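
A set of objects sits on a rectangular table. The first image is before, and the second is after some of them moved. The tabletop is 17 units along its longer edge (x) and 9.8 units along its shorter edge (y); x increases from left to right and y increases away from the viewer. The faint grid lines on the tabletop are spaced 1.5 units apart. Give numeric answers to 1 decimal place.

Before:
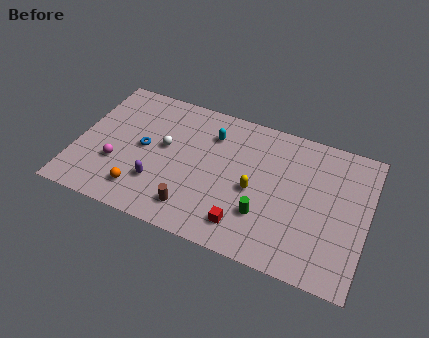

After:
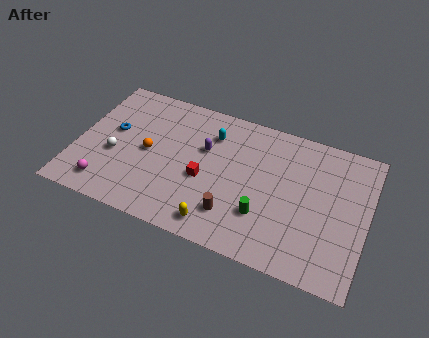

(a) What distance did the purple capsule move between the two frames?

4.2

The purple capsule moved from about (5.0, 2.8) to (7.4, 6.2), a distance of √(2.4² + 3.4²) ≈ 4.2.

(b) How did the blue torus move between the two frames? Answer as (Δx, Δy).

(-1.9, 0.6)

The blue torus was at about (3.9, 5.0) and moved to about (2.0, 5.6).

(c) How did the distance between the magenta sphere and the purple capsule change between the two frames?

+4.5

They were about 2.5 units apart before and 7.0 after — 4.5 units further apart.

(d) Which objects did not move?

the cyan capsule and the green cylinder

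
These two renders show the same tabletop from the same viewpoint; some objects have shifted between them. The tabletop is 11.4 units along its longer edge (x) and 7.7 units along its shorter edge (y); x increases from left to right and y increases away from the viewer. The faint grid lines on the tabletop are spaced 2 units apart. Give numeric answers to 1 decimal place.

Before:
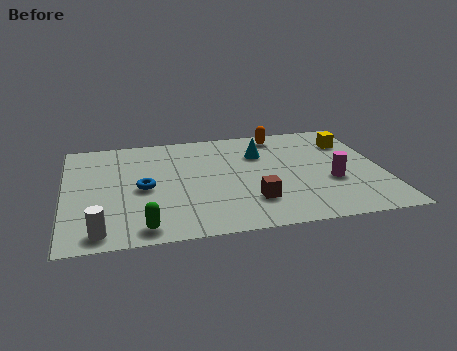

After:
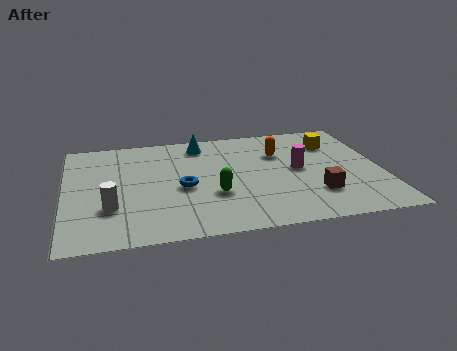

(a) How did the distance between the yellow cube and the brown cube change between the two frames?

-1.6

They were about 5.3 units apart before and 3.7 after — 1.6 units closer together.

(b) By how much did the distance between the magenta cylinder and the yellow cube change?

-0.7

Before: roughly 2.9 units apart; after: 2.2. That's 0.7 units closer together.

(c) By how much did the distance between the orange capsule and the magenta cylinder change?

-2.7

They were about 4.1 units apart before and 1.4 after — 2.7 units closer together.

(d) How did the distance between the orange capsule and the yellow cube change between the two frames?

-0.7

Before: roughly 2.7 units apart; after: 2.0. That's 0.7 units closer together.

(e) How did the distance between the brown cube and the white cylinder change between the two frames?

+1.8

The distance was about 5.5 in the first image and 7.3 in the second, so they moved 1.8 units further apart.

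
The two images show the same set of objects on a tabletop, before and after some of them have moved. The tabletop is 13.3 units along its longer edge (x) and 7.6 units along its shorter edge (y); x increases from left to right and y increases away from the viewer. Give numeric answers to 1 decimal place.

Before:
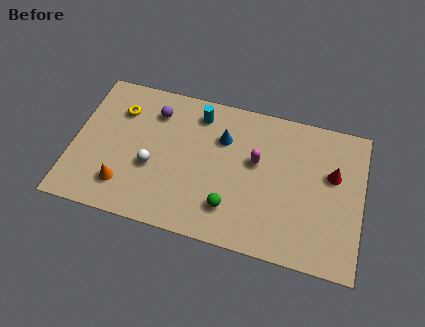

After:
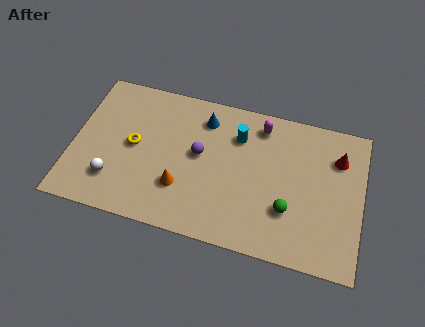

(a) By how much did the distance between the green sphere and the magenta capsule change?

+1.4

Before: roughly 2.9 units apart; after: 4.3. That's 1.4 units further apart.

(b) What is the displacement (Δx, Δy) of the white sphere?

(-1.7, -1.1)

The white sphere was at about (3.7, 3.0) and moved to about (2.0, 1.9).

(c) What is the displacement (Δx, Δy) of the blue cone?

(-0.9, 0.8)

The blue cone started near (6.8, 5.3) and ended near (5.9, 6.1).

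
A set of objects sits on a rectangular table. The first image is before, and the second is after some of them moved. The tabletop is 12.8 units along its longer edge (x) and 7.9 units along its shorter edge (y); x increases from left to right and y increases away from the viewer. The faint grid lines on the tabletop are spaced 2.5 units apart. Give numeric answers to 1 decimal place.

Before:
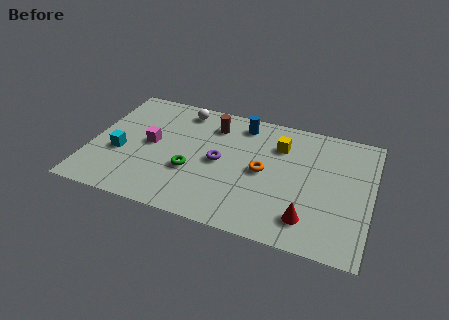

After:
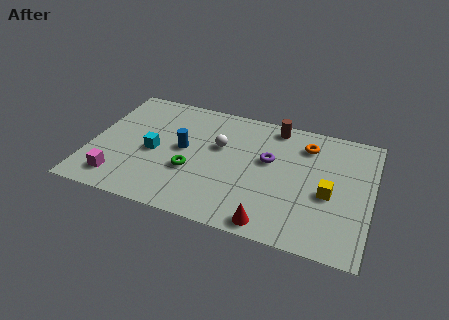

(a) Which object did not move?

the green torus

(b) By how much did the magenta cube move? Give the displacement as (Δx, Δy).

(-1.2, -2.7)

The magenta cube started near (2.7, 4.1) and ended near (1.5, 1.4).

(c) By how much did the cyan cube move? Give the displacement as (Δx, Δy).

(1.5, 0.5)

The cyan cube started near (1.4, 3.1) and ended near (2.9, 3.6).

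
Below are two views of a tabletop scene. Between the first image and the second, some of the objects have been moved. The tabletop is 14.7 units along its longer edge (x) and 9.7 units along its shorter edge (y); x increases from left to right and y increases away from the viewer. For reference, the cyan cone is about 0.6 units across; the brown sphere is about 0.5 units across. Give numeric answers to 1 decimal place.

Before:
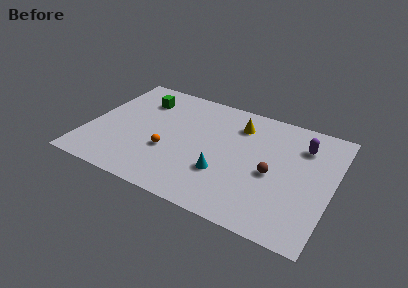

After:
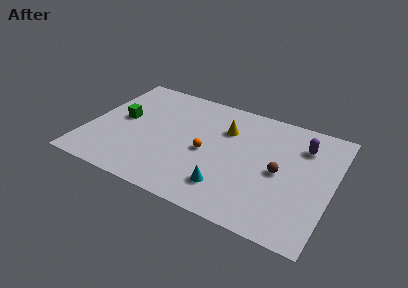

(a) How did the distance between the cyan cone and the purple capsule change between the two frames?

+0.5

The distance was about 6.0 in the first image and 6.5 in the second, so they moved 0.5 units further apart.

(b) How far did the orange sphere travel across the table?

2.4

The orange sphere was near (5.0, 3.5) before and (7.2, 4.4) after, so it travelled √(2.2² + 0.9²) ≈ 2.4 units.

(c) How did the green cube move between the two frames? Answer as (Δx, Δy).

(-0.9, -2.2)

The green cube was at about (2.8, 7.4) and moved to about (1.9, 5.2).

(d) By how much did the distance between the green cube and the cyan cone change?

+0.5

The distance was about 7.1 in the first image and 7.6 in the second, so they moved 0.5 units further apart.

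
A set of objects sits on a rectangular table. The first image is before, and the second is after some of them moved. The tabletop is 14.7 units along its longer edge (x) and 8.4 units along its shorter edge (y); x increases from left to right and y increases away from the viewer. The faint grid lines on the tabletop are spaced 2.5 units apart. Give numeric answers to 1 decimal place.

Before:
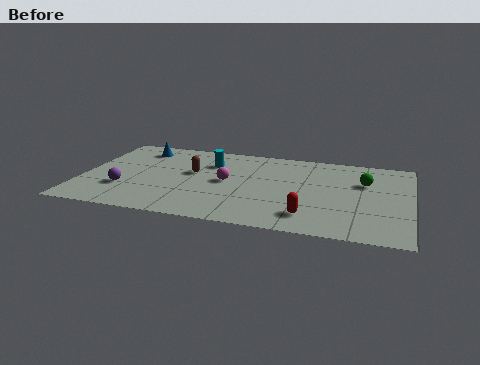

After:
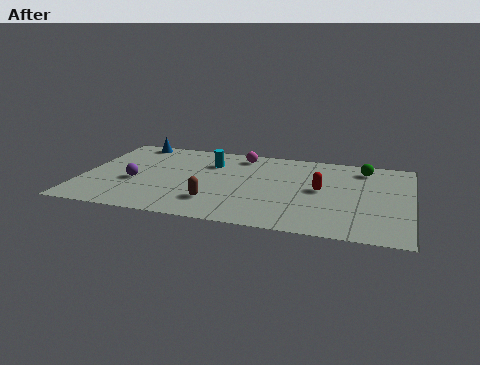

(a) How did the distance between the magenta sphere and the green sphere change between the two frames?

-0.6

The distance was about 6.2 in the first image and 5.6 in the second, so they moved 0.6 units closer together.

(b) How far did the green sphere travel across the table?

1.4

From (12.6, 5.6) to (12.5, 7.0), the green sphere covered √(0.1² + 1.4²) ≈ 1.4 units.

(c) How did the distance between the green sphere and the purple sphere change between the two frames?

-0.3

Before: roughly 11.0 units apart; after: 10.7. That's 0.3 units closer together.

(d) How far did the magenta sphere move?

2.9

The magenta sphere was near (6.5, 4.3) before and (6.9, 7.2) after, so it travelled √(0.4² + 2.9²) ≈ 2.9 units.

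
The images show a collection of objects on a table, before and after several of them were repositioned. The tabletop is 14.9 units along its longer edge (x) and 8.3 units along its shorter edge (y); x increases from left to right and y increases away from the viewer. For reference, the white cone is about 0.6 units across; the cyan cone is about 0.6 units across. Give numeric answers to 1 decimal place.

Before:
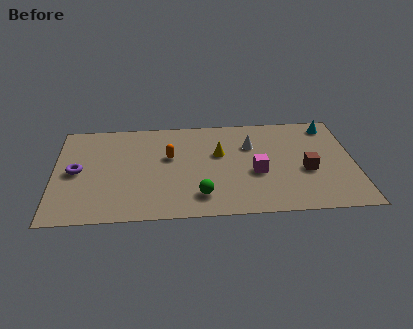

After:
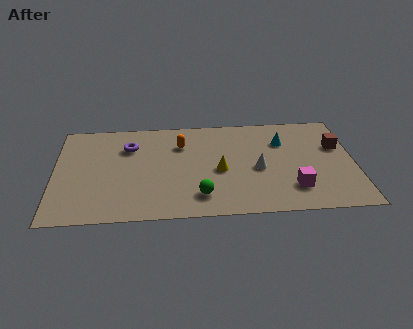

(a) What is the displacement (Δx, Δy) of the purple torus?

(2.6, 1.9)

The purple torus started near (1.1, 4.1) and ended near (3.7, 6.0).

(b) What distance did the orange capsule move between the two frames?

1.2

The orange capsule moved from about (5.7, 5.0) to (6.3, 6.0), a distance of √(0.6² + 1.0²) ≈ 1.2.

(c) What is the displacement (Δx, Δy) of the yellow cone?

(0.0, -1.4)

The yellow cone was at about (8.2, 5.1) and moved to about (8.2, 3.7).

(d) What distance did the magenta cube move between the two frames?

2.3

From (10.0, 3.4) to (11.8, 2.0), the magenta cube covered √(1.8² + 1.4²) ≈ 2.3 units.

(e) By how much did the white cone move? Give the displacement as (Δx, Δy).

(0.3, -2.0)

From the two frames, the white cone sits at roughly (9.8, 5.7) before and (10.1, 3.7) after.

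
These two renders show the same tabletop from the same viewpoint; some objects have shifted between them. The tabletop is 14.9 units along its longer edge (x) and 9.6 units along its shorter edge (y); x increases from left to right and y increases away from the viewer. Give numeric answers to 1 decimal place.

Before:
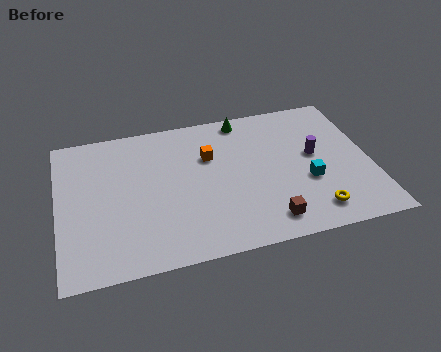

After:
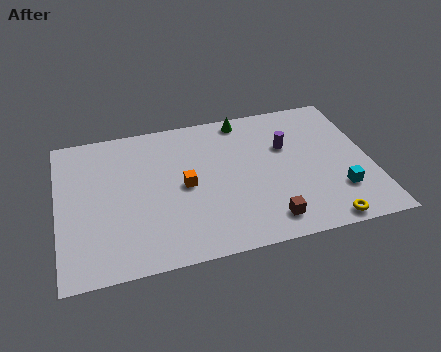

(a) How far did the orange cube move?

2.1

The orange cube was near (7.3, 6.4) before and (6.0, 4.7) after, so it travelled √(1.3² + 1.7²) ≈ 2.1 units.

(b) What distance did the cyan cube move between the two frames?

1.7

The cyan cube was near (11.8, 3.6) before and (13.2, 2.6) after, so it travelled √(1.4² + 1.0²) ≈ 1.7 units.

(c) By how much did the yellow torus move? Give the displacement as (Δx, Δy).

(0.4, -0.8)

The yellow torus started near (11.9, 1.6) and ended near (12.3, 0.8).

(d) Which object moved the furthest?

the orange cube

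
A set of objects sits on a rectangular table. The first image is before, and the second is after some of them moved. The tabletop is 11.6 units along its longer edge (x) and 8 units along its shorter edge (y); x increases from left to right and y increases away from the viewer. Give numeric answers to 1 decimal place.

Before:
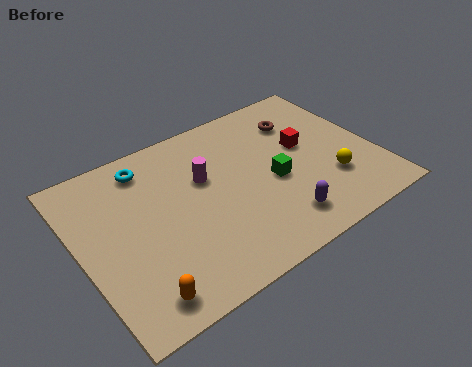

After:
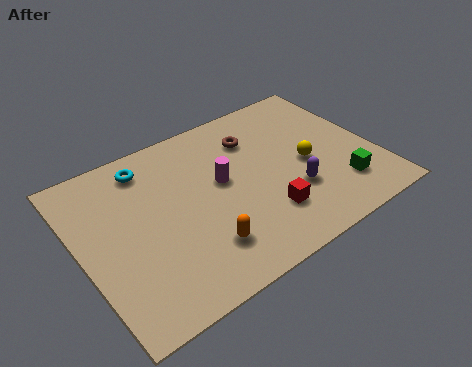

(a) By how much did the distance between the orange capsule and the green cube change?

-0.7

They were about 6.3 units apart before and 5.6 after — 0.7 units closer together.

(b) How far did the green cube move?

2.9

The green cube moved from about (7.5, 3.5) to (9.9, 1.9), a distance of √(2.4² + 1.6²) ≈ 2.9.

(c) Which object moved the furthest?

the red cube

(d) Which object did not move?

the cyan torus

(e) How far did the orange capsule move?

2.7

From (1.7, 1.1) to (4.3, 1.9), the orange capsule covered √(2.6² + 0.8²) ≈ 2.7 units.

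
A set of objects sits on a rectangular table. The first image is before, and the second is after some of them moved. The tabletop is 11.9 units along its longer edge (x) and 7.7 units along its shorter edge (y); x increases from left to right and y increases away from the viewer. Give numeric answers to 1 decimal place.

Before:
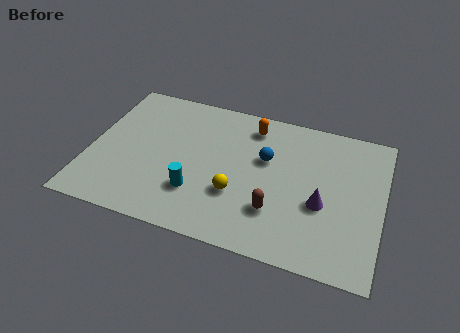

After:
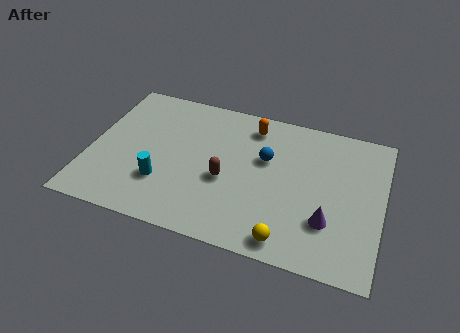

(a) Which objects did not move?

the orange capsule and the blue sphere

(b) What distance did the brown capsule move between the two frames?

2.3

From (7.7, 2.2) to (5.6, 3.2), the brown capsule covered √(2.1² + 1.0²) ≈ 2.3 units.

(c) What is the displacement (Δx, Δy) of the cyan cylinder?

(-1.4, 0.1)

The cyan cylinder was at about (4.5, 2.2) and moved to about (3.1, 2.3).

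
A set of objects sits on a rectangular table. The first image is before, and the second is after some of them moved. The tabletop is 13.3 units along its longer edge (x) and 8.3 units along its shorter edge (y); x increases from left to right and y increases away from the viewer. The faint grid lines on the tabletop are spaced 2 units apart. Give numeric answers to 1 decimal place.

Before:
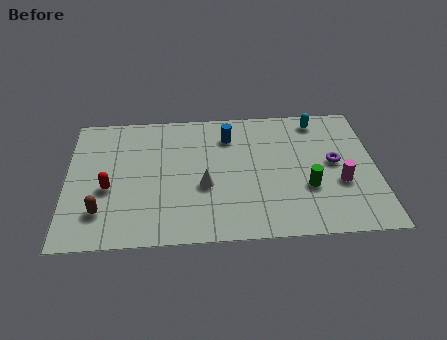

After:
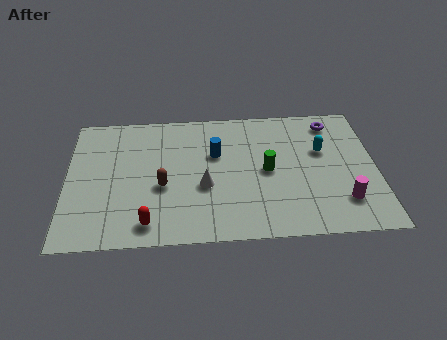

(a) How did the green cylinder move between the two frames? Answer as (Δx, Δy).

(-1.7, 1.2)

The green cylinder was at about (10.3, 2.9) and moved to about (8.6, 4.1).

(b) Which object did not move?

the white cone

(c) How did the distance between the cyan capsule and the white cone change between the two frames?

-0.9

The distance was about 6.3 in the first image and 5.4 in the second, so they moved 0.9 units closer together.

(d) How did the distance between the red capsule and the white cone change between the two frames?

-0.9

They were about 4.1 units apart before and 3.2 after — 0.9 units closer together.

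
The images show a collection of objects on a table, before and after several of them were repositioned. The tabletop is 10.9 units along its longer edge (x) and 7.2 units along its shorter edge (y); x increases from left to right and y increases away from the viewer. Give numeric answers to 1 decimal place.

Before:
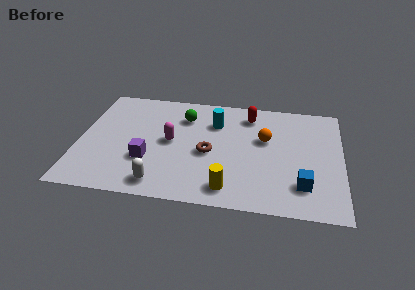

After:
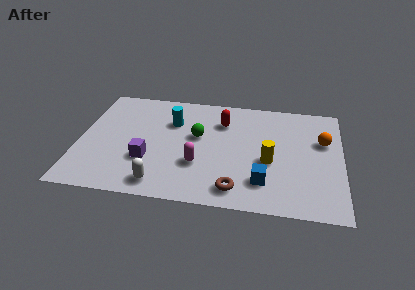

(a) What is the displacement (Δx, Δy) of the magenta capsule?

(1.2, -1.3)

The magenta capsule was at about (3.8, 3.7) and moved to about (5.0, 2.4).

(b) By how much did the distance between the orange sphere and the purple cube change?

+2.3

Before: roughly 5.2 units apart; after: 7.5. That's 2.3 units further apart.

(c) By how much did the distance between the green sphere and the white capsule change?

-1.0

They were about 4.5 units apart before and 3.5 after — 1.0 units closer together.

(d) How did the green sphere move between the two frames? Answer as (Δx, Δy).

(0.6, -1.2)

The green sphere started near (4.3, 5.4) and ended near (4.9, 4.2).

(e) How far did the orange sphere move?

2.4

The orange sphere was near (7.7, 4.4) before and (10.1, 4.6) after, so it travelled √(2.4² + 0.2²) ≈ 2.4 units.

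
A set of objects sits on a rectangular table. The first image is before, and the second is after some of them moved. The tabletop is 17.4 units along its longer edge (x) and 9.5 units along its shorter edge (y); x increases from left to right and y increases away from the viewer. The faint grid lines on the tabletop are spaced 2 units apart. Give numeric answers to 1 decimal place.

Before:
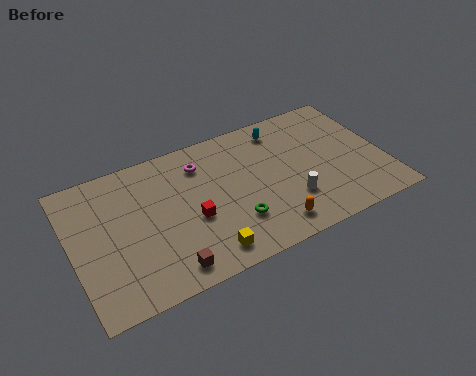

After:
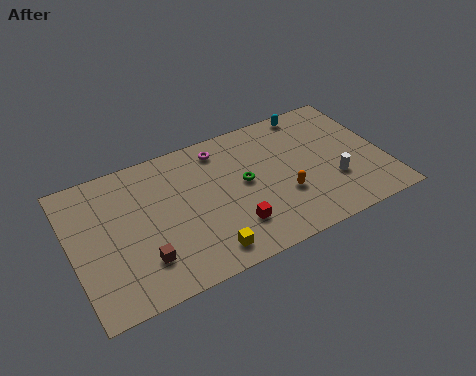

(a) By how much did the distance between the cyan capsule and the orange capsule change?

-0.9

They were about 6.7 units apart before and 5.8 after — 0.9 units closer together.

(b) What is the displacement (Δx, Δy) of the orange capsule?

(1.0, 1.8)

The orange capsule started near (10.6, 1.5) and ended near (11.6, 3.3).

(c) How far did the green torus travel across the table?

2.6

From (8.7, 2.7) to (9.6, 5.1), the green torus covered √(0.9² + 2.4²) ≈ 2.6 units.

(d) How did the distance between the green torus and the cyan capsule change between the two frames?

-0.8

Before: roughly 6.3 units apart; after: 5.5. That's 0.8 units closer together.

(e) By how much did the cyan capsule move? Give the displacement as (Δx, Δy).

(1.8, 0.6)

From the two frames, the cyan capsule sits at roughly (12.1, 8.0) before and (13.9, 8.6) after.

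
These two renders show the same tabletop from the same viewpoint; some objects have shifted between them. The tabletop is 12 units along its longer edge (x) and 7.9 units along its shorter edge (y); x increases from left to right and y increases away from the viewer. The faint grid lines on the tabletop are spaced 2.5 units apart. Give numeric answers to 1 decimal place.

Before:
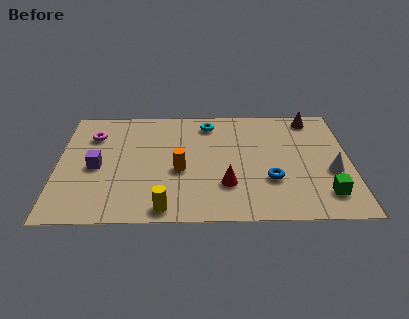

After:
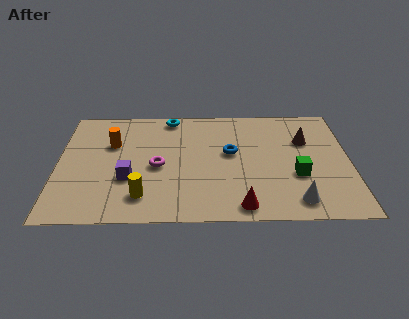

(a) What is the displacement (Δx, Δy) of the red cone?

(0.6, -1.4)

The red cone was at about (6.9, 2.3) and moved to about (7.5, 0.9).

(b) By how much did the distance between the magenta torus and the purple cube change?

-0.8

The distance was about 2.2 in the first image and 1.4 in the second, so they moved 0.8 units closer together.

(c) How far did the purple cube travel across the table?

1.5

The purple cube moved from about (1.6, 3.6) to (2.9, 2.8), a distance of √(1.3² + 0.8²) ≈ 1.5.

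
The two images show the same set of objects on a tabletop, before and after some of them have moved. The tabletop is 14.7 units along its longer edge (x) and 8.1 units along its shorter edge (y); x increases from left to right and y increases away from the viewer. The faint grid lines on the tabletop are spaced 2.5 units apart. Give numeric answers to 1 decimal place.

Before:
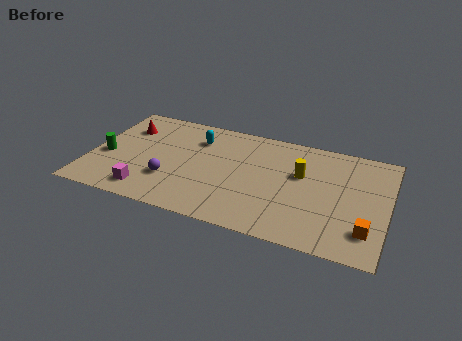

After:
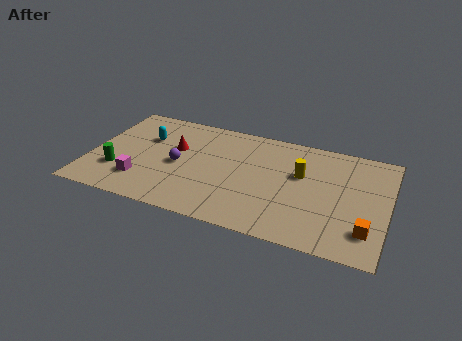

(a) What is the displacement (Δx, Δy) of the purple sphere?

(0.3, 1.3)

The purple sphere started near (4.1, 2.5) and ended near (4.4, 3.8).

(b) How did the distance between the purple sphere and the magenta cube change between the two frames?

+0.9

They were about 1.6 units apart before and 2.5 after — 0.9 units further apart.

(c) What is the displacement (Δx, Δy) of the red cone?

(2.6, -0.9)

From the two frames, the red cone sits at roughly (1.5, 5.9) before and (4.1, 5.0) after.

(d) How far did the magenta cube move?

0.8

The magenta cube was near (3.1, 1.3) before and (2.7, 2.0) after, so it travelled √(0.4² + 0.7²) ≈ 0.8 units.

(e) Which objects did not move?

the orange cube and the yellow cylinder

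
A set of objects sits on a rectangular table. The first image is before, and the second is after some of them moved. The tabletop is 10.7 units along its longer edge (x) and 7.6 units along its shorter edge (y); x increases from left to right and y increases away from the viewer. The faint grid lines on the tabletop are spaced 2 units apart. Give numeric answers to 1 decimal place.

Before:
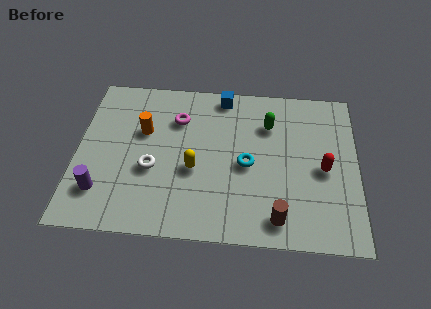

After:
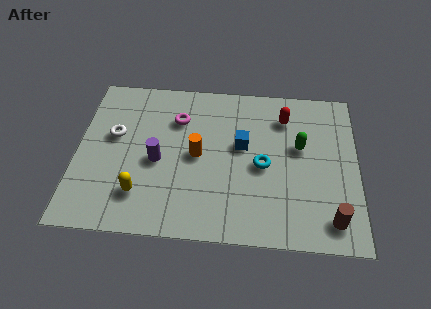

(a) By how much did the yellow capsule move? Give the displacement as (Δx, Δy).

(-2.0, -1.3)

The yellow capsule was at about (4.5, 3.1) and moved to about (2.5, 1.8).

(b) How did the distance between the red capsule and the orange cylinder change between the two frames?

-3.1

They were about 7.0 units apart before and 3.9 after — 3.1 units closer together.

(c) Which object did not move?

the magenta torus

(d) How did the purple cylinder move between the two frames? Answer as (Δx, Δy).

(2.1, 1.6)

The purple cylinder was at about (1.0, 1.8) and moved to about (3.1, 3.4).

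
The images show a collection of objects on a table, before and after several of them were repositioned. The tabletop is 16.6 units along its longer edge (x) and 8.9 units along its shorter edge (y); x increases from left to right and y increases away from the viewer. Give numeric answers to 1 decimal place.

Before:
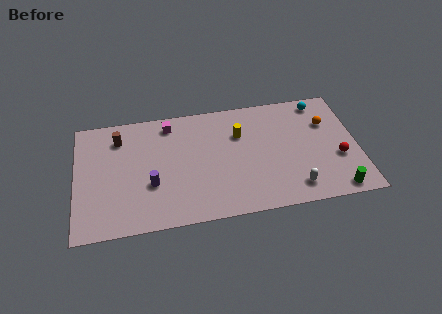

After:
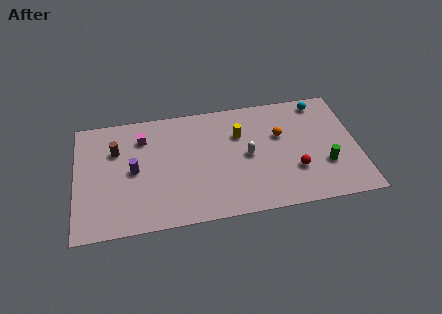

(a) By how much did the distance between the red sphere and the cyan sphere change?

+0.7

They were about 4.6 units apart before and 5.3 after — 0.7 units further apart.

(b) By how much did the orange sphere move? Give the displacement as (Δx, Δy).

(-2.8, -0.5)

The orange sphere started near (14.9, 6.1) and ended near (12.1, 5.6).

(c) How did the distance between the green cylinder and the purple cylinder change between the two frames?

+0.4

They were about 10.9 units apart before and 11.3 after — 0.4 units further apart.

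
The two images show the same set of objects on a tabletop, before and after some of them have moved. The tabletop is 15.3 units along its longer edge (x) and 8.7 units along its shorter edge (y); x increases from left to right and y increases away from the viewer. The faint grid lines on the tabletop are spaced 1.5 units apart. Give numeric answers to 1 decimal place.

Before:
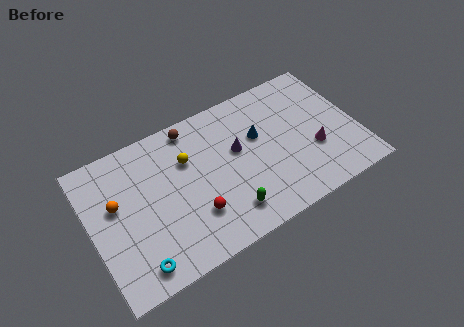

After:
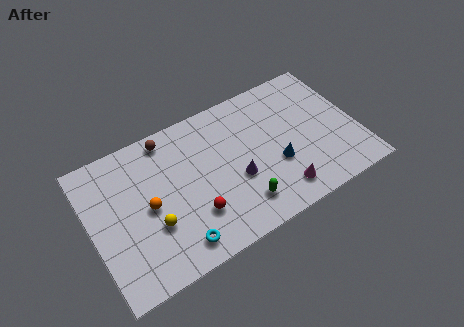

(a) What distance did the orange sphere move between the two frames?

2.0

The orange sphere moved from about (1.5, 5.2) to (3.2, 4.2), a distance of √(1.7² + 1.0²) ≈ 2.0.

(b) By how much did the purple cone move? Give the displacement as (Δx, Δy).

(-0.3, -1.7)

The purple cone was at about (8.5, 5.1) and moved to about (8.2, 3.4).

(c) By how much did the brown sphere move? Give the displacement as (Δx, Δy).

(-1.4, 0.0)

The brown sphere was at about (6.2, 7.7) and moved to about (4.8, 7.7).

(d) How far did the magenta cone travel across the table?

2.8

The magenta cone was near (12.7, 3.1) before and (10.4, 1.5) after, so it travelled √(2.3² + 1.6²) ≈ 2.8 units.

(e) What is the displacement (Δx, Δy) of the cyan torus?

(2.3, 0.1)

From the two frames, the cyan torus sits at roughly (2.1, 1.2) before and (4.4, 1.3) after.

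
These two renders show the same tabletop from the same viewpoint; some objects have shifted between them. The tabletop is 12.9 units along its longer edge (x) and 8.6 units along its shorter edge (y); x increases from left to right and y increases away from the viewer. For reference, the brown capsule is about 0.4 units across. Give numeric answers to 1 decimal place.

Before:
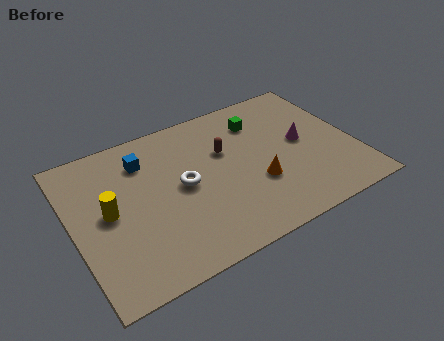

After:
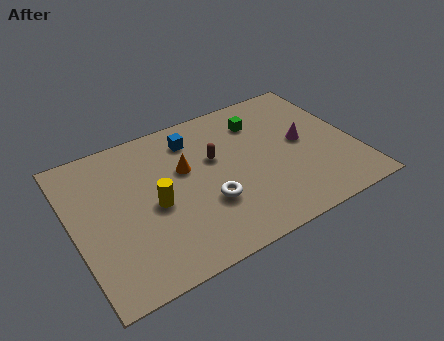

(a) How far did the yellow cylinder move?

2.1

The yellow cylinder moved from about (1.6, 4.4) to (3.6, 3.9), a distance of √(2.0² + 0.5²) ≈ 2.1.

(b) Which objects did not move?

the green cube and the magenta cone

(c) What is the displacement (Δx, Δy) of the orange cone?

(-3.0, 2.3)

The orange cone started near (8.2, 3.0) and ended near (5.2, 5.3).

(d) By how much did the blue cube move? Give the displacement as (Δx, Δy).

(2.3, 0.3)

The blue cube started near (3.5, 6.6) and ended near (5.8, 6.9).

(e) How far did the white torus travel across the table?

1.7

The white torus moved from about (5.0, 4.4) to (5.9, 2.9), a distance of √(0.9² + 1.5²) ≈ 1.7.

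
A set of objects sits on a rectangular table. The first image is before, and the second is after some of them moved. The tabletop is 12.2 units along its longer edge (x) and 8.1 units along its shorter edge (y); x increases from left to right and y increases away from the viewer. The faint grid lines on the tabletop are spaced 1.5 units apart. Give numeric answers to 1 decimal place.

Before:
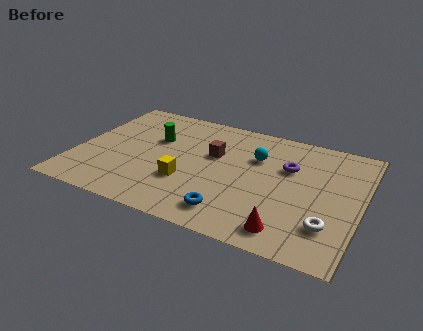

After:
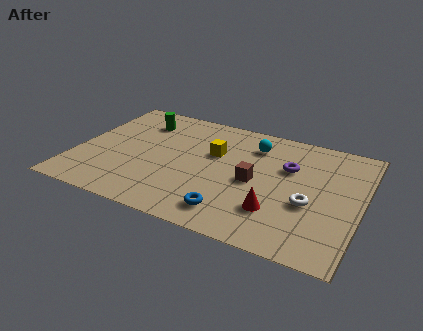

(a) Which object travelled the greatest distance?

the yellow cube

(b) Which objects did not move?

the blue torus and the purple torus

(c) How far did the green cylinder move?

1.4

The green cylinder moved from about (3.2, 5.2) to (2.4, 6.3), a distance of √(0.8² + 1.1²) ≈ 1.4.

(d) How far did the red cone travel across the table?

1.2

The red cone moved from about (9.4, 1.2) to (8.8, 2.2), a distance of √(0.6² + 1.0²) ≈ 1.2.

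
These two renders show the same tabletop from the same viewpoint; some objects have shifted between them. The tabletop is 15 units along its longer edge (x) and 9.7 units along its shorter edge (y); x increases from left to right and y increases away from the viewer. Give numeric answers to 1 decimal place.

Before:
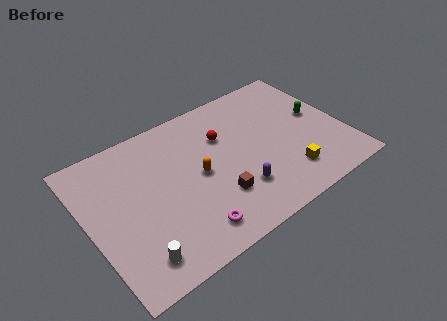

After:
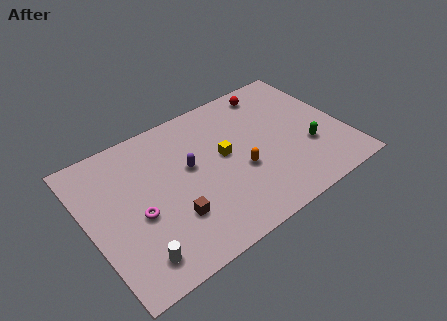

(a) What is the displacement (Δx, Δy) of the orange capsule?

(2.3, -1.0)

From the two frames, the orange capsule sits at roughly (6.4, 4.8) before and (8.7, 3.8) after.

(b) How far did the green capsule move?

2.2

From (13.7, 5.3) to (12.7, 3.3), the green capsule covered √(1.0² + 2.0²) ≈ 2.2 units.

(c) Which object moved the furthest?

the yellow cube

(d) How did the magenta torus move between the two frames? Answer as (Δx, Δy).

(-2.6, 2.5)

The magenta torus started near (5.3, 1.6) and ended near (2.7, 4.1).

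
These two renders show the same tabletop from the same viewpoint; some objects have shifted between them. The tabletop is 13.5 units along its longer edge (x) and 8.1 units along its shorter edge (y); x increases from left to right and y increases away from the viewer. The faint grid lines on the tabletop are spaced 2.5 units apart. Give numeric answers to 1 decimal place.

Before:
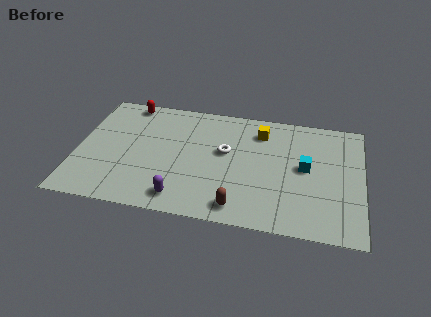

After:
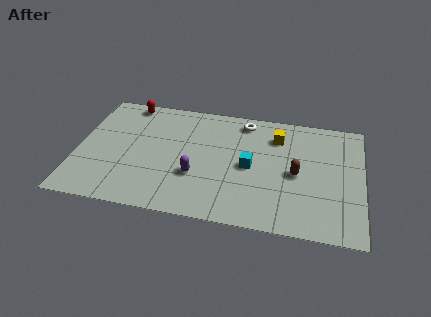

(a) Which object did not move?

the red capsule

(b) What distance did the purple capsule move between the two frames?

1.7

From (5.1, 1.2) to (5.7, 2.8), the purple capsule covered √(0.6² + 1.6²) ≈ 1.7 units.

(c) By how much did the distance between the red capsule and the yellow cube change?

+0.8

They were about 6.5 units apart before and 7.3 after — 0.8 units further apart.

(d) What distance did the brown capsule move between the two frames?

3.7

The brown capsule was near (7.8, 1.1) before and (10.4, 3.8) after, so it travelled √(2.6² + 2.7²) ≈ 3.7 units.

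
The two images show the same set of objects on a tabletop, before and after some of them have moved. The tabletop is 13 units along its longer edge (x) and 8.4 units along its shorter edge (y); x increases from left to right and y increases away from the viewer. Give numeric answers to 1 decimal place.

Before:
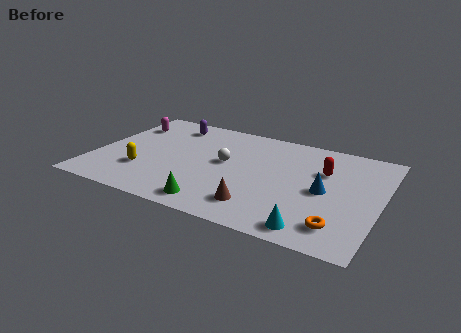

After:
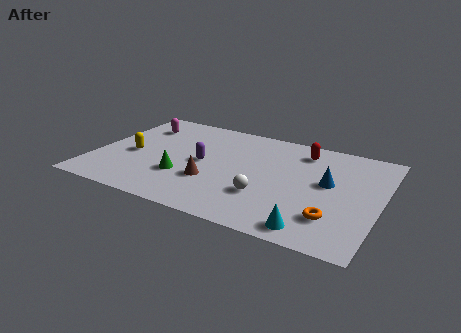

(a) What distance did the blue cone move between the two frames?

0.7

From (10.5, 4.0) to (10.6, 4.7), the blue cone covered √(0.1² + 0.7²) ≈ 0.7 units.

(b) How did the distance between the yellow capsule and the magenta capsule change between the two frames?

-1.3

The distance was about 4.0 in the first image and 2.7 in the second, so they moved 1.3 units closer together.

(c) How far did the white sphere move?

2.9

The white sphere moved from about (5.9, 4.6) to (8.0, 2.6), a distance of √(2.1² + 2.0²) ≈ 2.9.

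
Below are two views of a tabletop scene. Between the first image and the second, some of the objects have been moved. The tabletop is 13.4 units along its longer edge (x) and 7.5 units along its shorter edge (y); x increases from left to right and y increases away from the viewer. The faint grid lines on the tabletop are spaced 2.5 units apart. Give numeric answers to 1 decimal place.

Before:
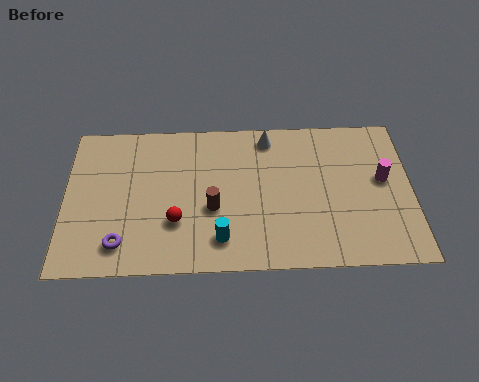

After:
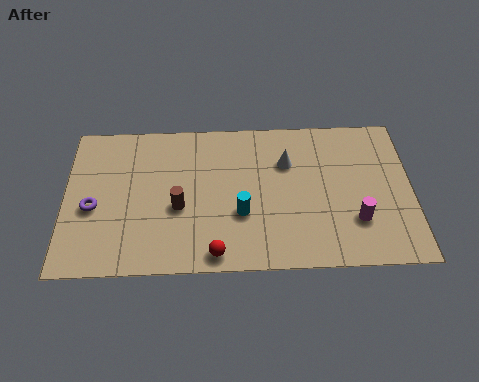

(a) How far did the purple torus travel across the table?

2.1

The purple torus moved from about (2.2, 1.4) to (1.1, 3.2), a distance of √(1.1² + 1.8²) ≈ 2.1.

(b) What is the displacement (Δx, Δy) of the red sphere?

(1.5, -1.6)

The red sphere started near (4.3, 2.4) and ended near (5.8, 0.8).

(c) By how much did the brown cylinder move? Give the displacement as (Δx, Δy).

(-1.3, 0.1)

The brown cylinder started near (5.7, 3.0) and ended near (4.4, 3.1).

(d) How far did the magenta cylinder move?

2.3

From (12.3, 4.2) to (11.2, 2.2), the magenta cylinder covered √(1.1² + 2.0²) ≈ 2.3 units.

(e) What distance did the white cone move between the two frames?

1.5

The white cone moved from about (7.9, 6.5) to (8.6, 5.2), a distance of √(0.7² + 1.3²) ≈ 1.5.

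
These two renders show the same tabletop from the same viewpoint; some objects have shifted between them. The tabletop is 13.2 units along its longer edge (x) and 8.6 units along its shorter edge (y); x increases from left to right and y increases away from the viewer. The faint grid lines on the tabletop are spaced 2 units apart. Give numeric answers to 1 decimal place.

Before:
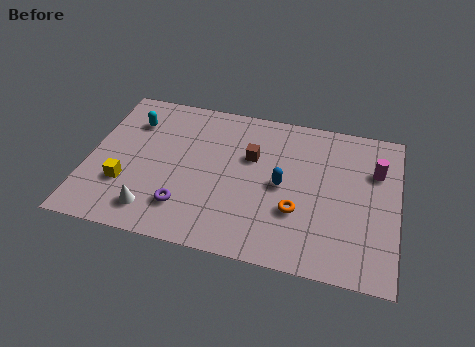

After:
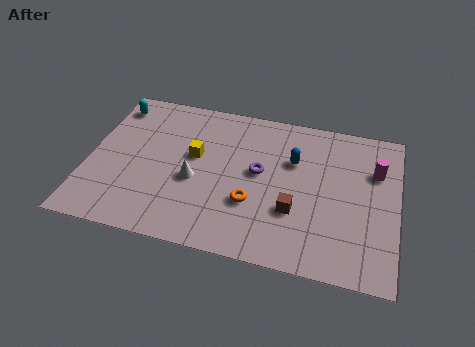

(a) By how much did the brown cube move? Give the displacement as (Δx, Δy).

(2.0, -2.6)

The brown cube started near (6.9, 5.5) and ended near (8.9, 2.9).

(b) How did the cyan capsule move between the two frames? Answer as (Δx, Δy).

(-0.9, 0.8)

From the two frames, the cyan capsule sits at roughly (1.7, 6.4) before and (0.8, 7.2) after.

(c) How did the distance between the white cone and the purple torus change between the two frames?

+1.5

Before: roughly 1.4 units apart; after: 2.9. That's 1.5 units further apart.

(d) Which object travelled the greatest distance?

the purple torus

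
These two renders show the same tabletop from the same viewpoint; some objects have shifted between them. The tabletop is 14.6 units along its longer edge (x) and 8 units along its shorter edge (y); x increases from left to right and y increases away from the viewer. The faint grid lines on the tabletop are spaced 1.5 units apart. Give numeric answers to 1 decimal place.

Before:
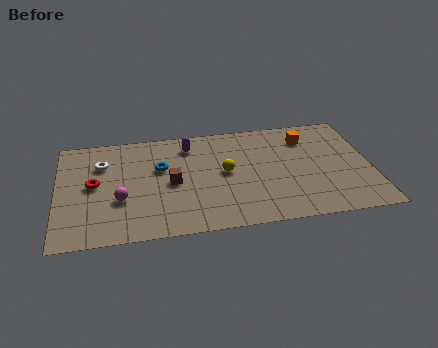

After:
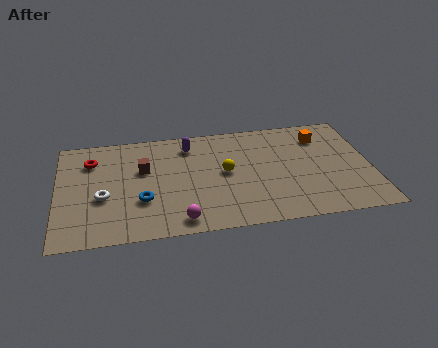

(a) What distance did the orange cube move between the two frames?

0.7

The orange cube was near (11.7, 6.2) before and (12.4, 6.2) after, so it travelled √(0.7² + 0.0²) ≈ 0.7 units.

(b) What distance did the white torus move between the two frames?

2.5

The white torus moved from about (2.1, 5.7) to (2.1, 3.2), a distance of √(0.0² + 2.5²) ≈ 2.5.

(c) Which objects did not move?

the purple capsule and the yellow sphere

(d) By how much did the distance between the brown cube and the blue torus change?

+1.0

They were about 1.3 units apart before and 2.3 after — 1.0 units further apart.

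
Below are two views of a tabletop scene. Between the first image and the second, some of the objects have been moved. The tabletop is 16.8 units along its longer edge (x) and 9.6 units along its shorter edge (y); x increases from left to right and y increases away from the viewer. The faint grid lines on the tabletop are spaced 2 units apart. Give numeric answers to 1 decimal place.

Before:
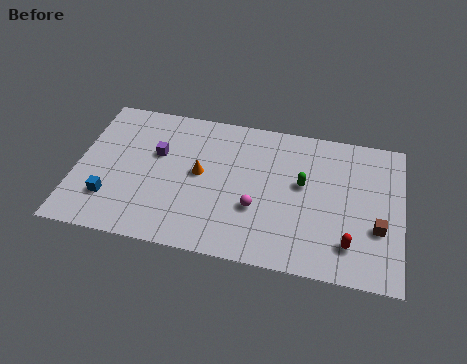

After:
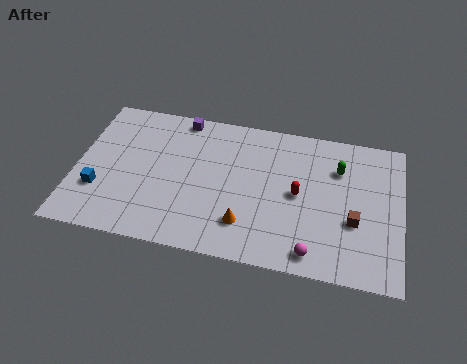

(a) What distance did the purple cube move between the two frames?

2.9

The purple cube moved from about (4.1, 6.0) to (5.2, 8.7), a distance of √(1.1² + 2.7²) ≈ 2.9.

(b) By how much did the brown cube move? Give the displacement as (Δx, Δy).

(-1.2, 0.2)

The brown cube was at about (15.6, 3.4) and moved to about (14.4, 3.6).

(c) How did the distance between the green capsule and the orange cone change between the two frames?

+1.2

They were about 5.3 units apart before and 6.5 after — 1.2 units further apart.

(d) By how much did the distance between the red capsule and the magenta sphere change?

-1.3

Before: roughly 5.0 units apart; after: 3.7. That's 1.3 units closer together.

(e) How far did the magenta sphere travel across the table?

3.7

From (9.4, 3.4) to (12.4, 1.2), the magenta sphere covered √(3.0² + 2.2²) ≈ 3.7 units.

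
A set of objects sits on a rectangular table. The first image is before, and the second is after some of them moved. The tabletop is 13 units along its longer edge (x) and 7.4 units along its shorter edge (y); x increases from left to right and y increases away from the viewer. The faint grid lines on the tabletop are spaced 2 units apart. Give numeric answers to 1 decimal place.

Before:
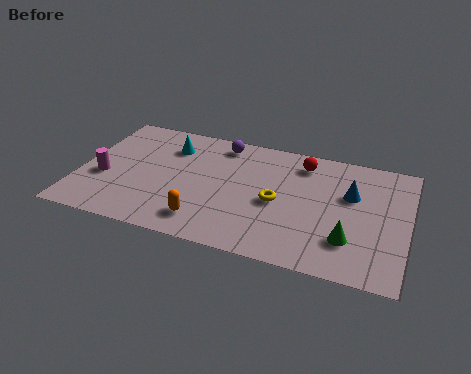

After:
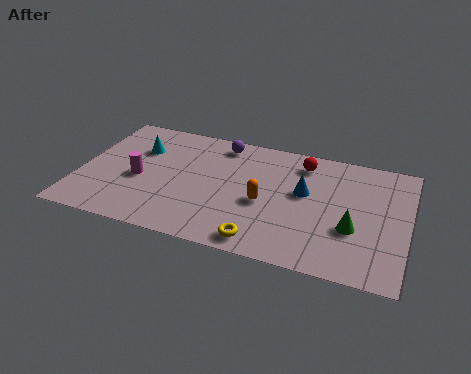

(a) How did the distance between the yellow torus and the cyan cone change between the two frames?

+1.8

They were about 5.0 units apart before and 6.8 after — 1.8 units further apart.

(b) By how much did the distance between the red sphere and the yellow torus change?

+2.5

Before: roughly 2.8 units apart; after: 5.3. That's 2.5 units further apart.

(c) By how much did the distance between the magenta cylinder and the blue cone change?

-3.3

They were about 9.9 units apart before and 6.6 after — 3.3 units closer together.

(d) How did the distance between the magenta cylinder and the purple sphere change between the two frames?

-1.2

Before: roughly 5.6 units apart; after: 4.4. That's 1.2 units closer together.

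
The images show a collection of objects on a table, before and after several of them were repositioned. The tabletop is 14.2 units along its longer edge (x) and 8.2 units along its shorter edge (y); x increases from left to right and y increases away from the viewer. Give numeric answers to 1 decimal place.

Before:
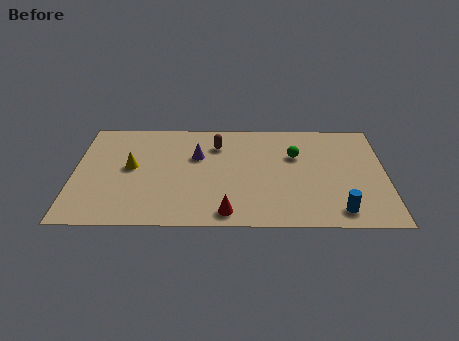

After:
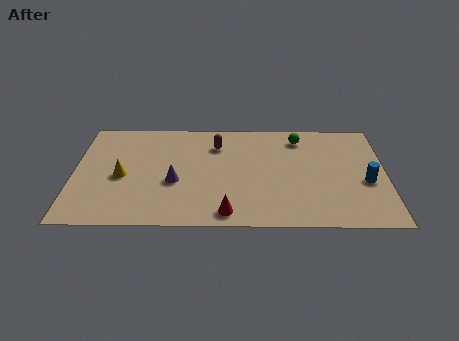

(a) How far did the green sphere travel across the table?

1.4

From (10.1, 5.4) to (10.3, 6.8), the green sphere covered √(0.2² + 1.4²) ≈ 1.4 units.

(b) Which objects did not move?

the red cone and the brown capsule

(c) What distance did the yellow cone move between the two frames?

0.8

From (2.6, 4.4) to (2.2, 3.7), the yellow cone covered √(0.4² + 0.7²) ≈ 0.8 units.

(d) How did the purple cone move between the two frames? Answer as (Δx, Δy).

(-1.0, -2.0)

The purple cone started near (5.6, 5.3) and ended near (4.6, 3.3).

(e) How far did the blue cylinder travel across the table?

2.6

From (12.0, 1.2) to (13.3, 3.4), the blue cylinder covered √(1.3² + 2.2²) ≈ 2.6 units.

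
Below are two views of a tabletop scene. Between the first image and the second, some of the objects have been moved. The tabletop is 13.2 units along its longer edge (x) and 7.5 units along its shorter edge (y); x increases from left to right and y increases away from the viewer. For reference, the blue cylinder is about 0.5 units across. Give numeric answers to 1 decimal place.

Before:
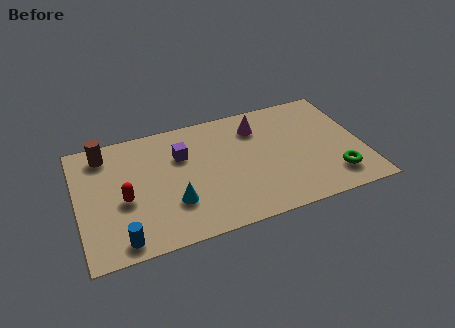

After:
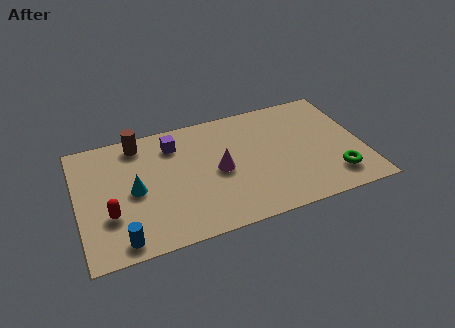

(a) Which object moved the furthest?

the magenta cone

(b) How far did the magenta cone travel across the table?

3.0

From (8.5, 5.8) to (6.5, 3.6), the magenta cone covered √(2.0² + 2.2²) ≈ 3.0 units.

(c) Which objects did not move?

the green torus and the blue cylinder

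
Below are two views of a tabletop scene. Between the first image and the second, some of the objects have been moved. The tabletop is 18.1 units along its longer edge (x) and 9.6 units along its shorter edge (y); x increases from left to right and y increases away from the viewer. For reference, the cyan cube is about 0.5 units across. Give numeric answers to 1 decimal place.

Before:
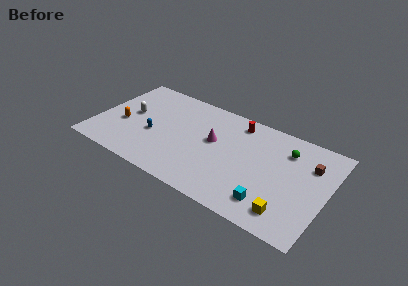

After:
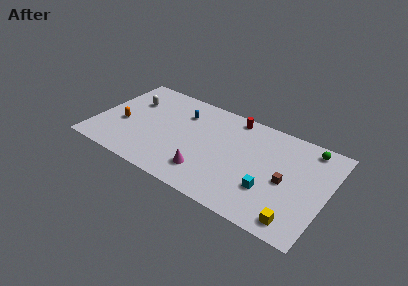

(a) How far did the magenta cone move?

3.3

The magenta cone was near (9.2, 5.5) before and (9.1, 2.2) after, so it travelled √(0.1² + 3.3²) ≈ 3.3 units.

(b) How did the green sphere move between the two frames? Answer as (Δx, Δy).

(1.6, 1.1)

The green sphere was at about (14.7, 7.3) and moved to about (16.3, 8.4).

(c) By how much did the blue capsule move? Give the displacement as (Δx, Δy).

(1.8, 3.2)

The blue capsule started near (4.6, 3.9) and ended near (6.4, 7.1).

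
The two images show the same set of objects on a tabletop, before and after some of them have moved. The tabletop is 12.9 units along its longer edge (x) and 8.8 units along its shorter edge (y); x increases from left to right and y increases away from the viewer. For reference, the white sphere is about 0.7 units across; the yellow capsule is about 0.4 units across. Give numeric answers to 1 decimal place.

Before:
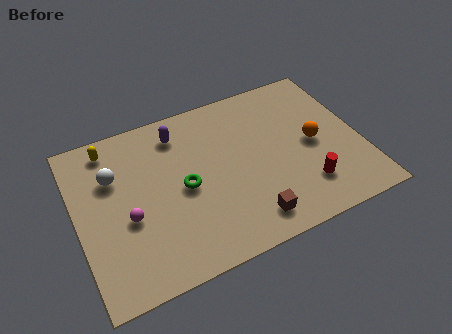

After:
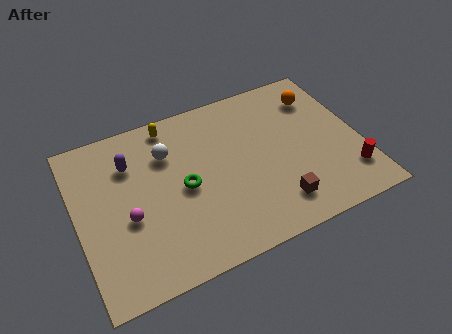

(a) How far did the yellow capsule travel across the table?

2.8

From (1.8, 7.6) to (4.6, 7.8), the yellow capsule covered √(2.8² + 0.2²) ≈ 2.8 units.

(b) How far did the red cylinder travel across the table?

2.0

The red cylinder moved from about (10.1, 2.1) to (12.1, 2.0), a distance of √(2.0² + 0.1²) ≈ 2.0.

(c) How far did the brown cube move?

1.3

The brown cube moved from about (7.4, 1.4) to (8.7, 1.7), a distance of √(1.3² + 0.3²) ≈ 1.3.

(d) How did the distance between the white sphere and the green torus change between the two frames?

-1.3

Before: roughly 3.5 units apart; after: 2.2. That's 1.3 units closer together.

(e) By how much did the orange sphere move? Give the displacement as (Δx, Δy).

(0.6, 2.5)

The orange sphere started near (10.8, 4.3) and ended near (11.4, 6.8).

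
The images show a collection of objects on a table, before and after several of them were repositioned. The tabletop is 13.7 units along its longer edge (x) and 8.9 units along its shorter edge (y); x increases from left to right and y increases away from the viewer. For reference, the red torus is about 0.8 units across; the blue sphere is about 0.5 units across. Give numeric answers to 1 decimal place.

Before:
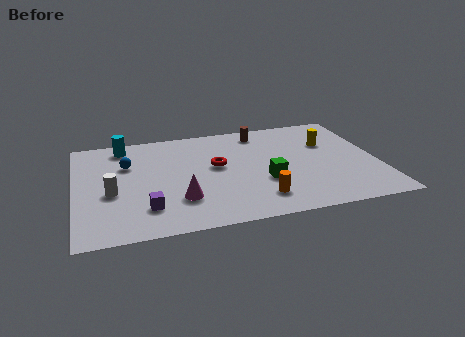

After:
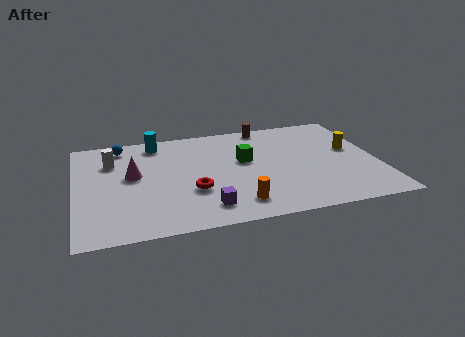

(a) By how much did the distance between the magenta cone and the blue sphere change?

-1.4

Before: roughly 4.1 units apart; after: 2.7. That's 1.4 units closer together.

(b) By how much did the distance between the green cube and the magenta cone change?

+1.1

Before: roughly 4.0 units apart; after: 5.1. That's 1.1 units further apart.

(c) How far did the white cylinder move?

2.7

From (1.6, 3.7) to (1.7, 6.4), the white cylinder covered √(0.1² + 2.7²) ≈ 2.7 units.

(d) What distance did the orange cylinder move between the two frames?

1.0

The orange cylinder was near (8.1, 1.8) before and (7.1, 1.6) after, so it travelled √(1.0² + 0.2²) ≈ 1.0 units.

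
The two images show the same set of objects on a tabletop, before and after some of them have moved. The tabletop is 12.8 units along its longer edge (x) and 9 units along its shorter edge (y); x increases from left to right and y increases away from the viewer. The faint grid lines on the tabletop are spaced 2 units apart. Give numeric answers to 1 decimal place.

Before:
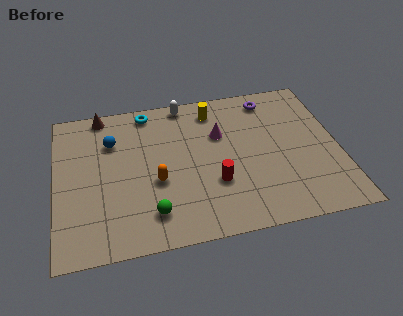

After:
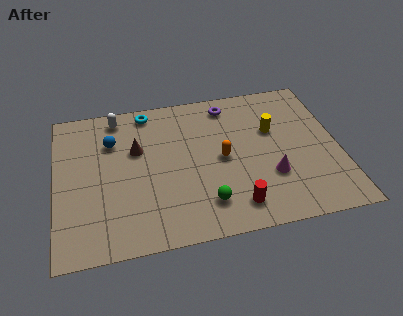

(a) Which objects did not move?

the cyan torus and the blue sphere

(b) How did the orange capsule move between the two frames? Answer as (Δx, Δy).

(3.0, 0.8)

The orange capsule was at about (4.5, 3.6) and moved to about (7.5, 4.4).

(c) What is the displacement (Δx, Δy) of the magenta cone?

(2.1, -3.0)

The magenta cone was at about (7.5, 5.9) and moved to about (9.6, 2.9).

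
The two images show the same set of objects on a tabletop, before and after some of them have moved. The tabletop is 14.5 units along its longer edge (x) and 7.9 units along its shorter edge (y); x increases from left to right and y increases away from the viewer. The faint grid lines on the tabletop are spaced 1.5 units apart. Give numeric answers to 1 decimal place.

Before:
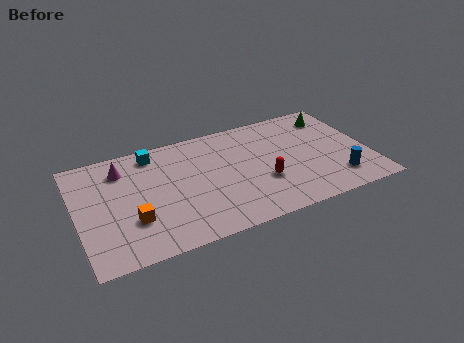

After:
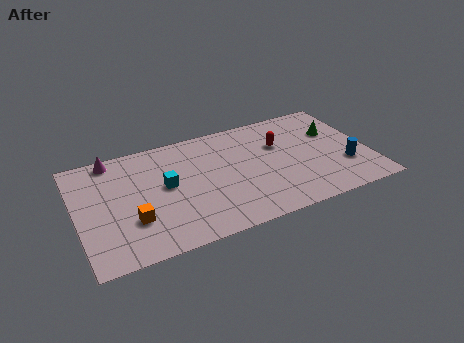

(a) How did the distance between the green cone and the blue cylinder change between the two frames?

-2.0

Before: roughly 4.7 units apart; after: 2.7. That's 2.0 units closer together.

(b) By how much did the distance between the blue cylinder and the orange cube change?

+0.5

The distance was about 10.1 in the first image and 10.6 in the second, so they moved 0.5 units further apart.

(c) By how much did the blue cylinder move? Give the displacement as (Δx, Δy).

(0.5, 0.8)

The blue cylinder started near (12.7, 1.7) and ended near (13.2, 2.5).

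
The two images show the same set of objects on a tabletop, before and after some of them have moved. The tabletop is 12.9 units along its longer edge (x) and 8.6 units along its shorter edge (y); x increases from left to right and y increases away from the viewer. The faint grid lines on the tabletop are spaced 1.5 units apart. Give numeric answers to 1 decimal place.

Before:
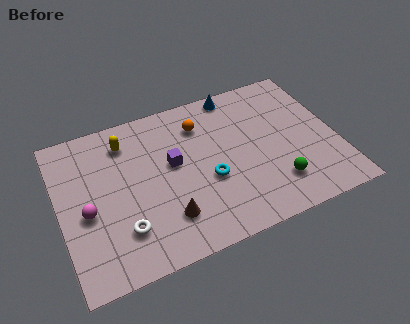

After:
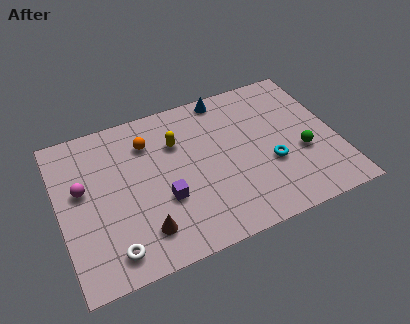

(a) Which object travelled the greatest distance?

the cyan torus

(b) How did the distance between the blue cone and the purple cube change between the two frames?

+1.4

Before: roughly 4.4 units apart; after: 5.8. That's 1.4 units further apart.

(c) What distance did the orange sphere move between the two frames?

2.5

The orange sphere was near (6.8, 6.6) before and (4.3, 6.5) after, so it travelled √(2.5² + 0.1²) ≈ 2.5 units.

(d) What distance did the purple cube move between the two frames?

1.9

The purple cube moved from about (5.3, 4.9) to (4.7, 3.1), a distance of √(0.6² + 1.8²) ≈ 1.9.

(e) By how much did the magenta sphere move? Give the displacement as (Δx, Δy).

(-0.1, 1.3)

From the two frames, the magenta sphere sits at roughly (1.2, 3.7) before and (1.1, 5.0) after.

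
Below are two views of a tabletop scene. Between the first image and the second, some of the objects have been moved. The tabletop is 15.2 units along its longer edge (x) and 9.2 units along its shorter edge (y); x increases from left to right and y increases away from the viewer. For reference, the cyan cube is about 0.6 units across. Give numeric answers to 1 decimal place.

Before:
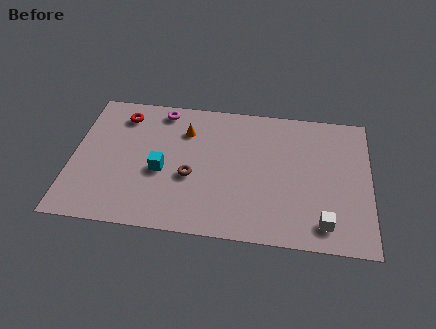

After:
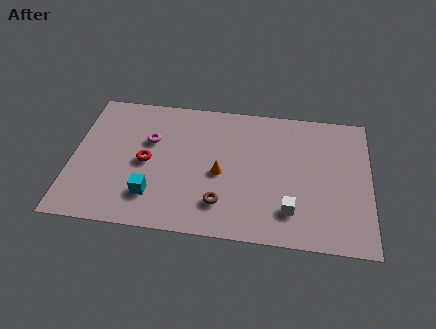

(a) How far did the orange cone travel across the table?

3.3

The orange cone was near (5.7, 6.8) before and (7.6, 4.1) after, so it travelled √(1.9² + 2.7²) ≈ 3.3 units.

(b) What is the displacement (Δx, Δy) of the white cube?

(-1.7, 0.6)

The white cube started near (12.9, 1.5) and ended near (11.2, 2.1).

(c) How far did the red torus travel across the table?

3.4

The red torus moved from about (2.4, 7.5) to (3.8, 4.4), a distance of √(1.4² + 3.1²) ≈ 3.4.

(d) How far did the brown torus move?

2.3

From (6.1, 3.7) to (7.7, 2.1), the brown torus covered √(1.6² + 1.6²) ≈ 2.3 units.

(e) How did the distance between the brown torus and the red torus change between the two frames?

-0.8

They were about 5.3 units apart before and 4.5 after — 0.8 units closer together.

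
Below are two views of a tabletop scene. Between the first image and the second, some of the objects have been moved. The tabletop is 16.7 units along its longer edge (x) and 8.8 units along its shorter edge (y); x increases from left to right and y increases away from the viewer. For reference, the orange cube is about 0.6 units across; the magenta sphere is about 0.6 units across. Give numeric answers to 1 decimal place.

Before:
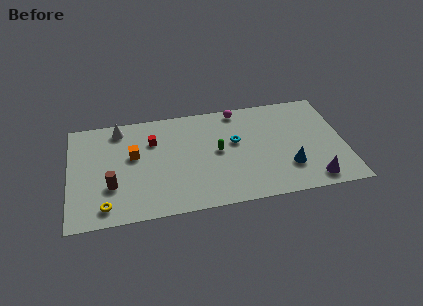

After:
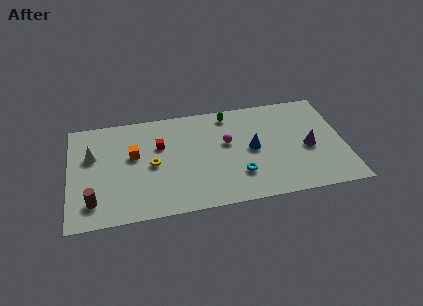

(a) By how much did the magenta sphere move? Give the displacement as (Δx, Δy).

(-0.8, -2.7)

From the two frames, the magenta sphere sits at roughly (10.4, 7.9) before and (9.6, 5.2) after.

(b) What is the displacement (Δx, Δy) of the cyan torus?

(0.1, -2.8)

The cyan torus started near (10.1, 5.2) and ended near (10.2, 2.4).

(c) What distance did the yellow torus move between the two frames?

4.1

The yellow torus was near (2.1, 1.3) before and (5.0, 4.2) after, so it travelled √(2.9² + 2.9²) ≈ 4.1 units.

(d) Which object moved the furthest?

the yellow torus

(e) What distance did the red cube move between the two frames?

0.6

The red cube moved from about (5.1, 6.2) to (5.5, 5.7), a distance of √(0.4² + 0.5²) ≈ 0.6.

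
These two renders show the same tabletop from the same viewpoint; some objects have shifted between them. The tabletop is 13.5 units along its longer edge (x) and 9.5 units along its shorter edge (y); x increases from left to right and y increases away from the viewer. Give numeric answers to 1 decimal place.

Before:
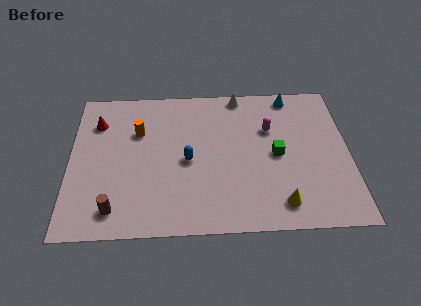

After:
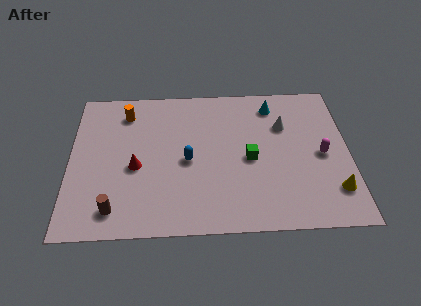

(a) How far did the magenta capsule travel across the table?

3.1

The magenta capsule moved from about (9.7, 6.3) to (12.2, 4.5), a distance of √(2.5² + 1.8²) ≈ 3.1.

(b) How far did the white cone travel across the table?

3.0

The white cone was near (8.3, 8.7) before and (10.4, 6.5) after, so it travelled √(2.1² + 2.2²) ≈ 3.0 units.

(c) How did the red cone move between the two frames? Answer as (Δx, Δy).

(1.9, -3.0)

The red cone was at about (1.3, 7.1) and moved to about (3.2, 4.1).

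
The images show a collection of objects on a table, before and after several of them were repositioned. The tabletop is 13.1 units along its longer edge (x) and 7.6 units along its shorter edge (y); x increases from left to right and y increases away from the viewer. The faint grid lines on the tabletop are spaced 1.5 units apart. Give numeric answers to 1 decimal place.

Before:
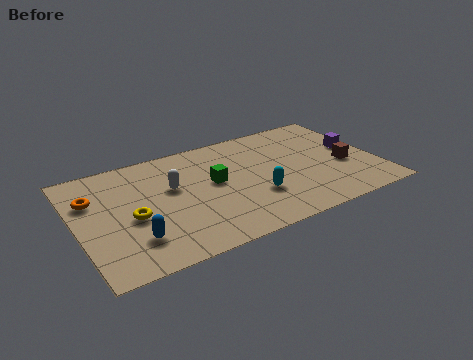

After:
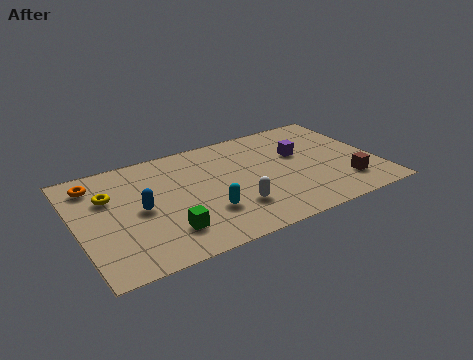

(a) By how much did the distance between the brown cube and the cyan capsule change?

+2.0

Before: roughly 4.1 units apart; after: 6.1. That's 2.0 units further apart.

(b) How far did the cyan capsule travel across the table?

2.2

The cyan capsule was near (7.6, 2.5) before and (5.4, 2.3) after, so it travelled √(2.2² + 0.2²) ≈ 2.2 units.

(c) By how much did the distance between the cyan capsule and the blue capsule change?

-2.4

Before: roughly 5.4 units apart; after: 3.0. That's 2.4 units closer together.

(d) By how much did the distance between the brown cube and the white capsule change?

-2.7

Before: roughly 7.6 units apart; after: 4.9. That's 2.7 units closer together.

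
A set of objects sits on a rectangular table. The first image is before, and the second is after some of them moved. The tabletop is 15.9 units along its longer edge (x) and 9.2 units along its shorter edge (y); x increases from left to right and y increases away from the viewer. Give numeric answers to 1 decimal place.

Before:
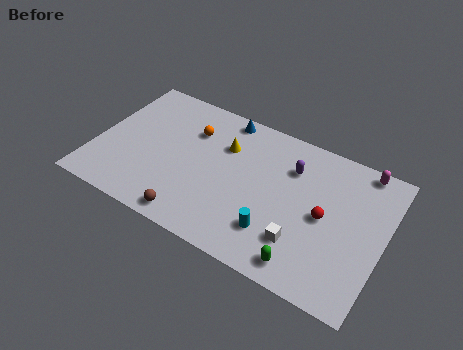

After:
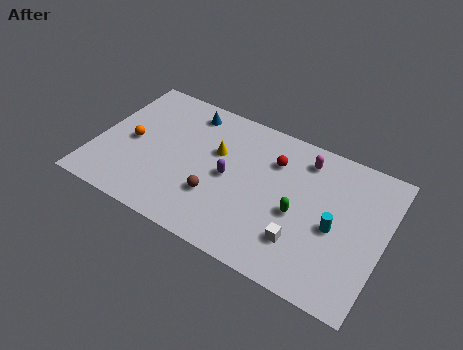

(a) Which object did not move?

the white cube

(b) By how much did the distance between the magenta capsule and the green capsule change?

-3.9

Before: roughly 7.5 units apart; after: 3.6. That's 3.9 units closer together.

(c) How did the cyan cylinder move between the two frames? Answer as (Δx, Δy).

(3.0, 1.8)

From the two frames, the cyan cylinder sits at roughly (10.3, 2.3) before and (13.3, 4.1) after.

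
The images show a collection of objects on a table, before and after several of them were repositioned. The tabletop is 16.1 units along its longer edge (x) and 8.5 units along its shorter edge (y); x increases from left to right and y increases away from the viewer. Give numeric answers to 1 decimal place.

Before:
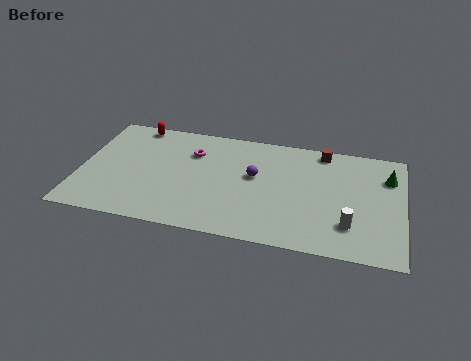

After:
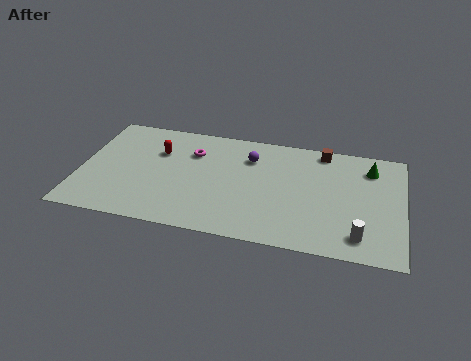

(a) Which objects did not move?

the brown cube and the magenta torus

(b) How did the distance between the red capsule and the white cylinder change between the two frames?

-1.2

They were about 12.3 units apart before and 11.1 after — 1.2 units closer together.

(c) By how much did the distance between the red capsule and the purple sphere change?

-2.2

They were about 6.8 units apart before and 4.6 after — 2.2 units closer together.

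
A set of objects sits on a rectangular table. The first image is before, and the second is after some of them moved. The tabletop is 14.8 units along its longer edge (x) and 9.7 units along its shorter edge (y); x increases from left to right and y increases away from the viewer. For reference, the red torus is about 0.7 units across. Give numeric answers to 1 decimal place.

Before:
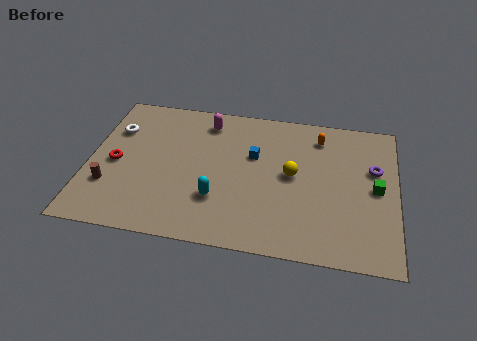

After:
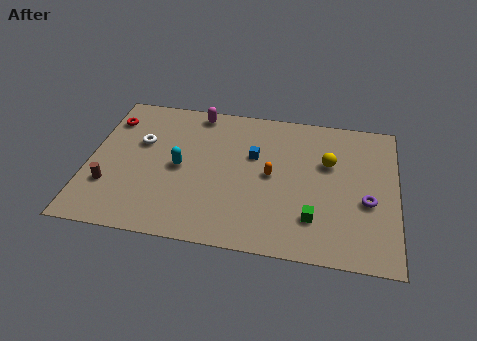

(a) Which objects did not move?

the blue cube and the brown cylinder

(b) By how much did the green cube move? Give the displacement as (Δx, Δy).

(-2.9, -2.4)

The green cube was at about (13.8, 4.8) and moved to about (10.9, 2.4).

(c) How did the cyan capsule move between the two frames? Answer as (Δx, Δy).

(-1.9, 1.8)

The cyan capsule was at about (6.3, 2.9) and moved to about (4.4, 4.7).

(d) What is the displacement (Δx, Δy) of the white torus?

(1.3, -0.7)

The white torus started near (1.1, 6.8) and ended near (2.4, 6.1).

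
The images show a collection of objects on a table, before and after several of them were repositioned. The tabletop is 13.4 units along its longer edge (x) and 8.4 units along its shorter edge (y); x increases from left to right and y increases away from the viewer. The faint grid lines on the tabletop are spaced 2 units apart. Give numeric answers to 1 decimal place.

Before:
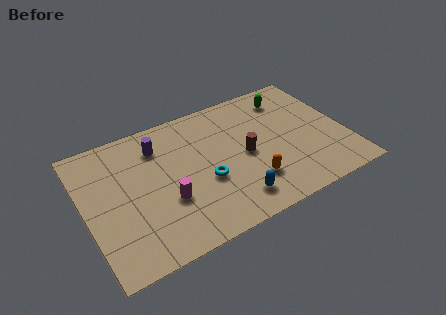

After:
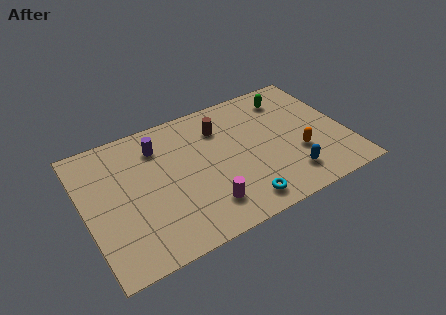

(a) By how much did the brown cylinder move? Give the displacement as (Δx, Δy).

(-1.0, 2.3)

The brown cylinder started near (8.2, 4.0) and ended near (7.2, 6.3).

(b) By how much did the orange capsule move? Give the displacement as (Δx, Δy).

(2.6, 0.7)

From the two frames, the orange capsule sits at roughly (8.2, 2.2) before and (10.8, 2.9) after.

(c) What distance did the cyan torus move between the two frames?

2.6

From (6.0, 3.3) to (7.5, 1.2), the cyan torus covered √(1.5² + 2.1²) ≈ 2.6 units.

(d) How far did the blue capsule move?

2.9

The blue capsule moved from about (7.2, 1.5) to (10.1, 1.7), a distance of √(2.9² + 0.2²) ≈ 2.9.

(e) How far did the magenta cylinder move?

2.2

From (4.0, 3.0) to (5.8, 1.8), the magenta cylinder covered √(1.8² + 1.2²) ≈ 2.2 units.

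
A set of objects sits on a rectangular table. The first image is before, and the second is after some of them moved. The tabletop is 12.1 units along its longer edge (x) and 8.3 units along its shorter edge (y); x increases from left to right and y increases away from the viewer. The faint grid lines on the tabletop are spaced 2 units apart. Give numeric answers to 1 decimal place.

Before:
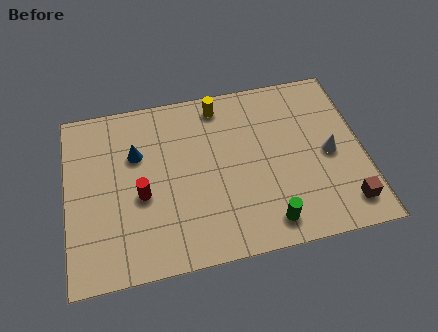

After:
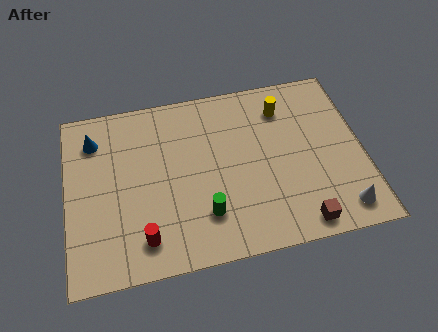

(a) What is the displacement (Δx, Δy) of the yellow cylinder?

(2.6, -0.7)

The yellow cylinder started near (6.4, 7.2) and ended near (9.0, 6.5).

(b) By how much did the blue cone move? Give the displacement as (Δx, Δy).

(-1.7, 1.0)

The blue cone started near (2.9, 5.5) and ended near (1.2, 6.5).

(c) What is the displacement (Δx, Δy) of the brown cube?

(-1.9, -0.5)

The brown cube was at about (11.2, 1.4) and moved to about (9.3, 0.9).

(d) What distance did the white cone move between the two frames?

2.7

The white cone moved from about (10.7, 3.9) to (11.0, 1.2), a distance of √(0.3² + 2.7²) ≈ 2.7.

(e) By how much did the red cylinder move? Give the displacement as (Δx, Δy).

(0.0, -2.0)

The red cylinder was at about (3.0, 3.5) and moved to about (3.0, 1.5).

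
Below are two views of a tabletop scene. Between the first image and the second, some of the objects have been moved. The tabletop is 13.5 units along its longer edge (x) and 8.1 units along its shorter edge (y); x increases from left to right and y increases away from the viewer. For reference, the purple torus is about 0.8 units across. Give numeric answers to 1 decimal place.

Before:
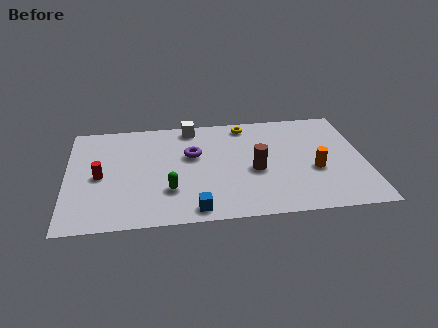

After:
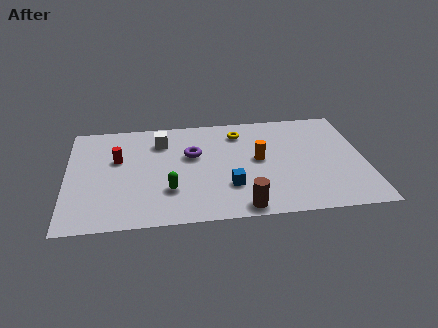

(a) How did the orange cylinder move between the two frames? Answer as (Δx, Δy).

(-2.5, 1.1)

The orange cylinder started near (11.2, 3.2) and ended near (8.7, 4.3).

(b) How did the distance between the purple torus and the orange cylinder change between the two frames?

-2.7

Before: roughly 5.8 units apart; after: 3.1. That's 2.7 units closer together.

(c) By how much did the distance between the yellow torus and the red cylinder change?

-1.7

The distance was about 7.5 in the first image and 5.8 in the second, so they moved 1.7 units closer together.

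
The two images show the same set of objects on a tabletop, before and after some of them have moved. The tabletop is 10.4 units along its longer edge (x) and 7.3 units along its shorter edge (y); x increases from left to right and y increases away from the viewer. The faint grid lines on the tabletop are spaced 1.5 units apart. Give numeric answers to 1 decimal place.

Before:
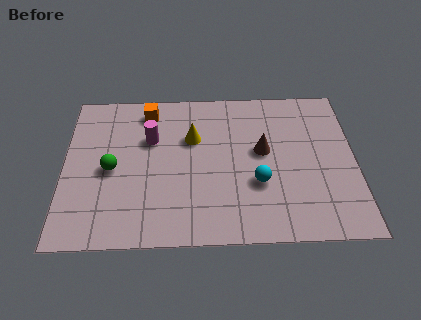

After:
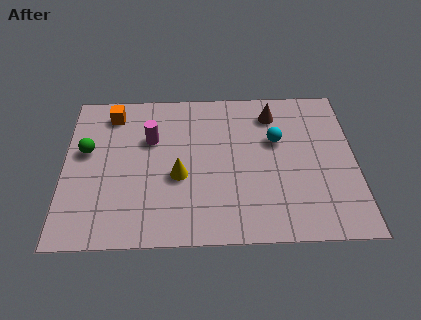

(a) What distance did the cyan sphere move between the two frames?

2.1

From (6.9, 2.6) to (7.6, 4.6), the cyan sphere covered √(0.7² + 2.0²) ≈ 2.1 units.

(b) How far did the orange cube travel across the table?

1.3

The orange cube was near (3.0, 6.2) before and (1.7, 6.1) after, so it travelled √(1.3² + 0.1²) ≈ 1.3 units.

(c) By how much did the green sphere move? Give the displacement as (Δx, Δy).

(-0.9, 0.9)

The green sphere started near (1.7, 3.4) and ended near (0.8, 4.3).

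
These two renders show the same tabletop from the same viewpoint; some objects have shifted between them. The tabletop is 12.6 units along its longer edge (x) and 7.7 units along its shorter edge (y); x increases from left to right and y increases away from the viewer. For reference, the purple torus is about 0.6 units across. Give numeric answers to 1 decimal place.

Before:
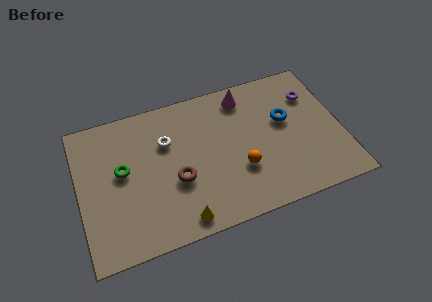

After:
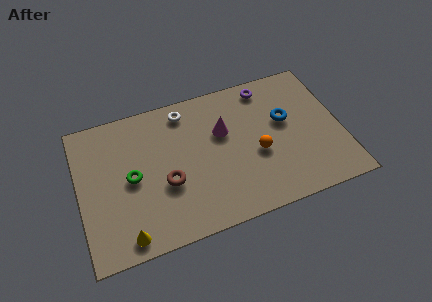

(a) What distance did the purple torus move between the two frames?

2.4

The purple torus was near (11.4, 5.6) before and (9.3, 6.7) after, so it travelled √(2.1² + 1.1²) ≈ 2.4 units.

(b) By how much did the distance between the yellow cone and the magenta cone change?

-0.3

Before: roughly 6.7 units apart; after: 6.4. That's 0.3 units closer together.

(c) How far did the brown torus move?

0.5

The brown torus was near (4.6, 3.0) before and (4.1, 3.0) after, so it travelled √(0.5² + 0.0²) ≈ 0.5 units.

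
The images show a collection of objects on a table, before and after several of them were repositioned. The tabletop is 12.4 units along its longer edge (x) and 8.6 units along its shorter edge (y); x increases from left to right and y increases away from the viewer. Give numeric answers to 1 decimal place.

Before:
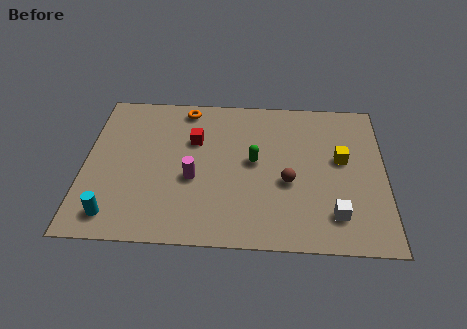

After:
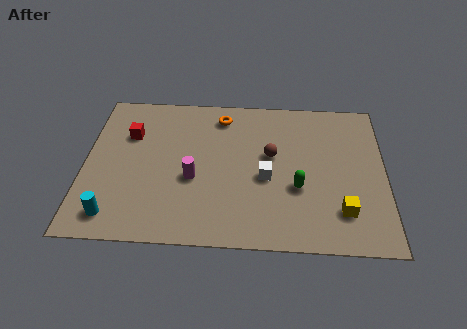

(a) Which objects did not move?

the magenta cylinder and the cyan cylinder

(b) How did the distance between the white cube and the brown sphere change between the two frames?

-1.2

Before: roughly 2.5 units apart; after: 1.3. That's 1.2 units closer together.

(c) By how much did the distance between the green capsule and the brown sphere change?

+0.3

The distance was about 1.8 in the first image and 2.1 in the second, so they moved 0.3 units further apart.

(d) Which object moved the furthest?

the white cube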